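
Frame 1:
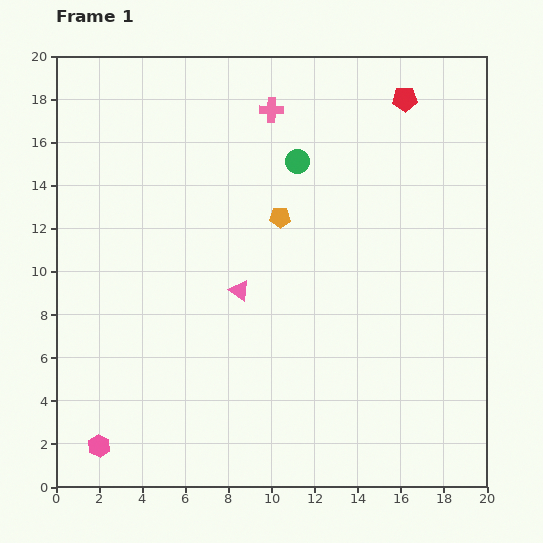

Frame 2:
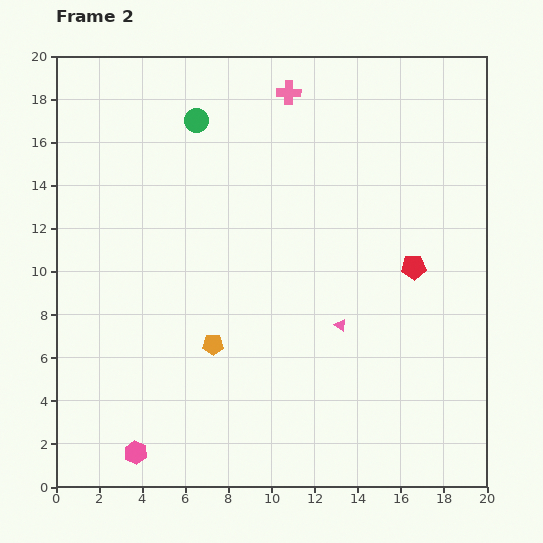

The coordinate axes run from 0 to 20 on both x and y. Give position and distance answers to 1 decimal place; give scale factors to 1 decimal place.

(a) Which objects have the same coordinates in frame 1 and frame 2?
none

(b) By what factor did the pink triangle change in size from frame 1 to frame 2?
0.6×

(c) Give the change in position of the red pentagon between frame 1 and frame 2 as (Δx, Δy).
(0.4, -7.8)

The red pentagon was at (16.2, 18.0) in frame 1 and (16.6, 10.2) in frame 2.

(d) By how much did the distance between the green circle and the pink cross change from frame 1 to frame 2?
+1.8

Distance in frame 1: 2.7. Distance in frame 2: 4.5.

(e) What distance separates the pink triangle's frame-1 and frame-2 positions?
5.0

The pink triangle moved from (8.5, 9.1) to (13.2, 7.5), a distance of √(4.7² + 1.6²) ≈ 5.0.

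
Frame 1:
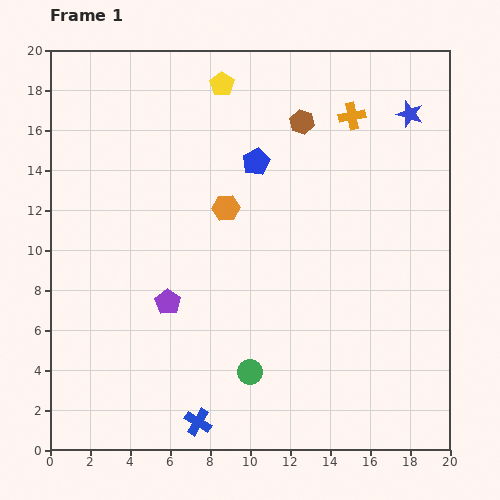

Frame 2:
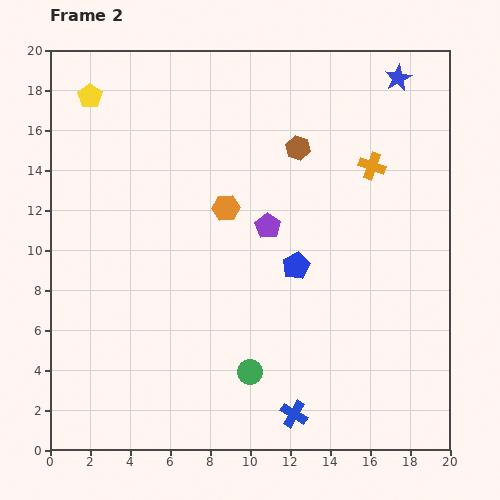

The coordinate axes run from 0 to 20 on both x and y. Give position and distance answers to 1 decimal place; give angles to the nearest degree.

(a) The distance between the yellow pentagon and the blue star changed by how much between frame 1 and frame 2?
+5.9

Distance in frame 1: 9.5. Distance in frame 2: 15.4.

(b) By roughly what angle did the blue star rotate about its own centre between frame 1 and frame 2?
26° clockwise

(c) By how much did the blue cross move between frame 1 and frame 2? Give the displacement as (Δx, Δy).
(4.8, 0.4)

The blue cross was at (7.4, 1.4) in frame 1 and (12.2, 1.8) in frame 2.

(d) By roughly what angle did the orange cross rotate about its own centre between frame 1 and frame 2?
31° clockwise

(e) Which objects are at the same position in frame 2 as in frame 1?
the orange hexagon, the green circle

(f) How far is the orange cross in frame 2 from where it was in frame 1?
2.7

The orange cross moved from (15.1, 16.7) to (16.1, 14.2), a distance of √(1.0² + 2.5²) ≈ 2.7.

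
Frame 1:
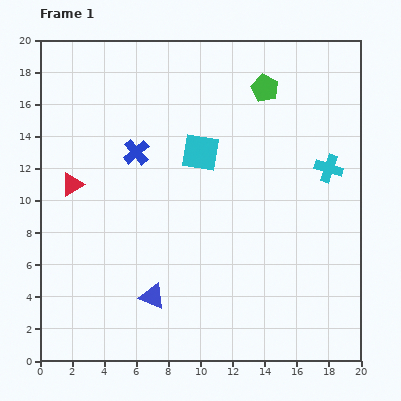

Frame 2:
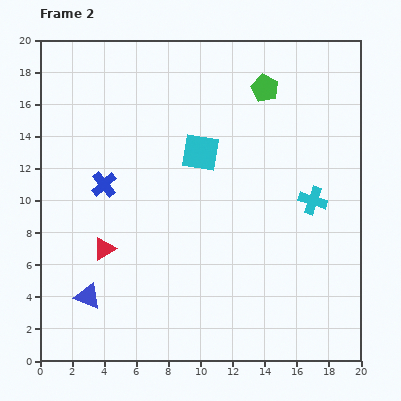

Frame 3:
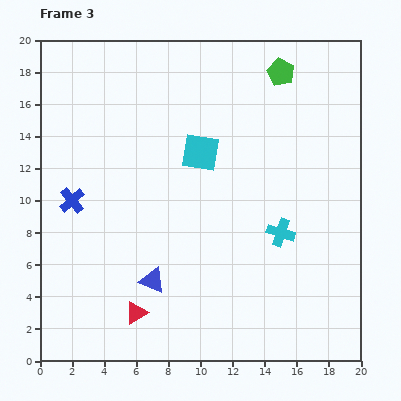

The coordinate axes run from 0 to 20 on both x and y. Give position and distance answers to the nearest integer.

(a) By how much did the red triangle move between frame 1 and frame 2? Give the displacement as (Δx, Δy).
(2, -4)

The red triangle was at (2, 11) in frame 1 and (4, 7) in frame 2.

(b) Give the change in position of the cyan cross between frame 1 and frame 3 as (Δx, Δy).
(-3, -4)

The cyan cross was at (18, 12) in frame 1 and (15, 8) in frame 3.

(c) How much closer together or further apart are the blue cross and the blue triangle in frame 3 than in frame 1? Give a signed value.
-2

Distance in frame 1: 9. Distance in frame 3: 7.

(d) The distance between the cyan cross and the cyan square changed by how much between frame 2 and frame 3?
-1

Distance in frame 2: 8. Distance in frame 3: 7.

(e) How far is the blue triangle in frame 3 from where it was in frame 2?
4

The blue triangle moved from (3, 4) to (7, 5), a distance of √(4² + 1²) ≈ 4.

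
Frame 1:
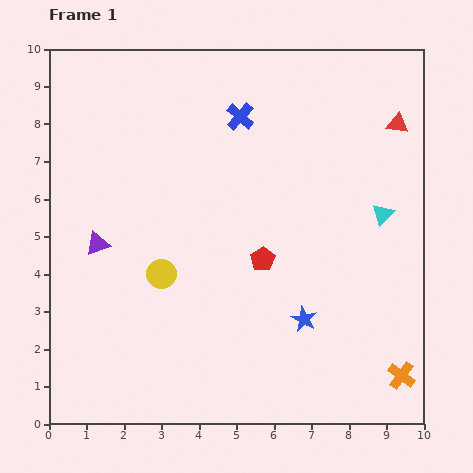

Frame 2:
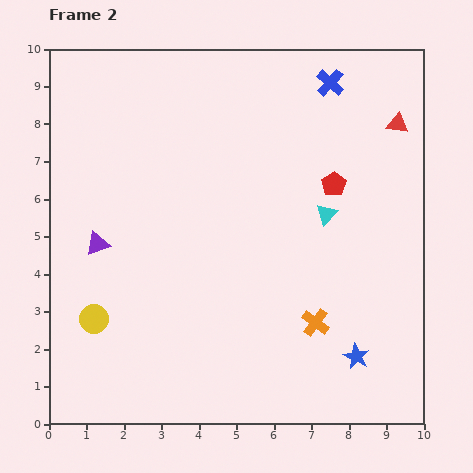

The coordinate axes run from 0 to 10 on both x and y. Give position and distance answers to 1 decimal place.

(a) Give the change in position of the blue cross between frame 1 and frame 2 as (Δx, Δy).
(2.4, 0.9)

The blue cross was at (5.1, 8.2) in frame 1 and (7.5, 9.1) in frame 2.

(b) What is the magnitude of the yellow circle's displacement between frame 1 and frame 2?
2.2

The yellow circle moved from (3.0, 4.0) to (1.2, 2.8), a distance of √(1.8² + 1.2²) ≈ 2.2.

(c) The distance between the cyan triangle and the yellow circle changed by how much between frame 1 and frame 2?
+0.7

Distance in frame 1: 6.1. Distance in frame 2: 6.8.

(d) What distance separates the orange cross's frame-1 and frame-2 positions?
2.7

The orange cross moved from (9.4, 1.3) to (7.1, 2.7), a distance of √(2.3² + 1.4²) ≈ 2.7.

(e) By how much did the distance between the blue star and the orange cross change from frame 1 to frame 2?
-1.6

Distance in frame 1: 3.0. Distance in frame 2: 1.4.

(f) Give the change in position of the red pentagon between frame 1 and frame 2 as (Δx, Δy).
(1.9, 2.0)

The red pentagon was at (5.7, 4.4) in frame 1 and (7.6, 6.4) in frame 2.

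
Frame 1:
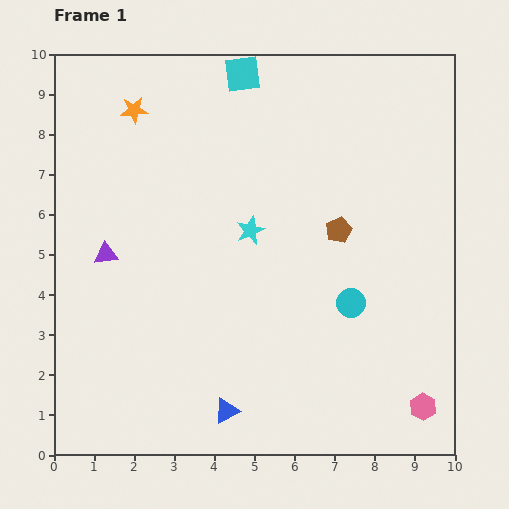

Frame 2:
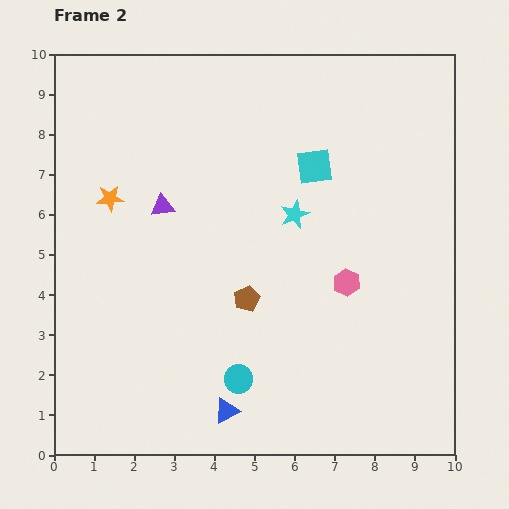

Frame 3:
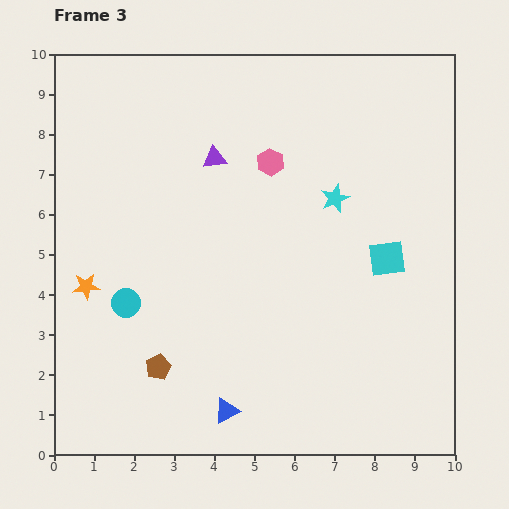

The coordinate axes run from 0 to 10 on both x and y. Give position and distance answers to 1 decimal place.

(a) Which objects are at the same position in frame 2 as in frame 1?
the blue triangle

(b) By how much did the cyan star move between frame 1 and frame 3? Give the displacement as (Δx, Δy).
(2.1, 0.8)

The cyan star was at (4.9, 5.6) in frame 1 and (7.0, 6.4) in frame 3.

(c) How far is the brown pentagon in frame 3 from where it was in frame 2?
2.8

The brown pentagon moved from (4.8, 3.9) to (2.6, 2.2), a distance of √(2.2² + 1.7²) ≈ 2.8.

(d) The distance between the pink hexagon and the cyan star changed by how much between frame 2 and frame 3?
-0.3

Distance in frame 2: 2.1. Distance in frame 3: 1.8.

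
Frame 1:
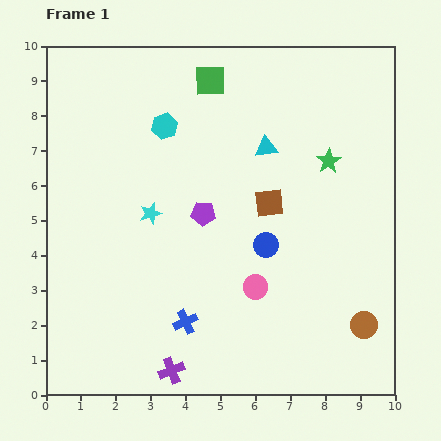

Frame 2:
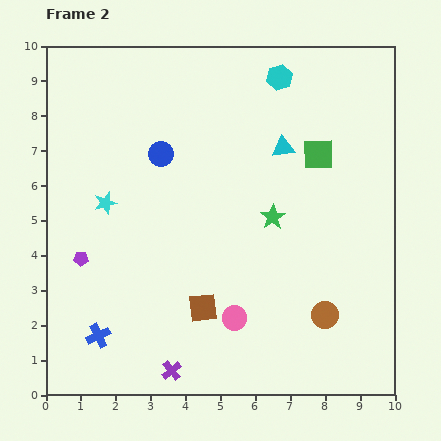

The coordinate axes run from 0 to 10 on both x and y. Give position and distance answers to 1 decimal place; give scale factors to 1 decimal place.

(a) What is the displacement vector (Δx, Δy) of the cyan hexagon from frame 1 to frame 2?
(3.3, 1.4)

The cyan hexagon was at (3.4, 7.7) in frame 1 and (6.7, 9.1) in frame 2.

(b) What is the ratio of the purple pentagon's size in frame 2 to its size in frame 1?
0.6×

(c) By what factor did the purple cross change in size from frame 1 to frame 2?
0.8×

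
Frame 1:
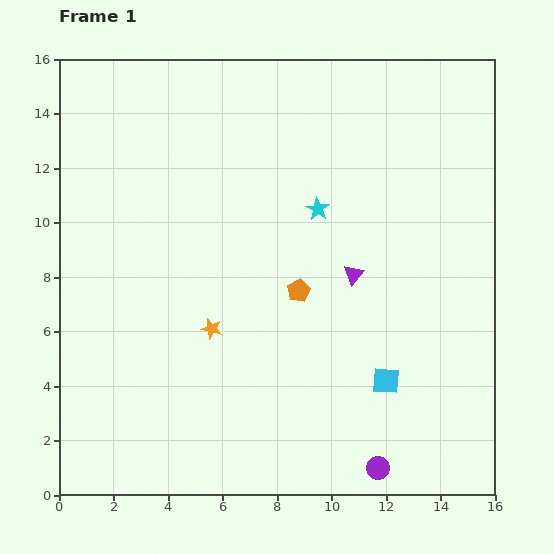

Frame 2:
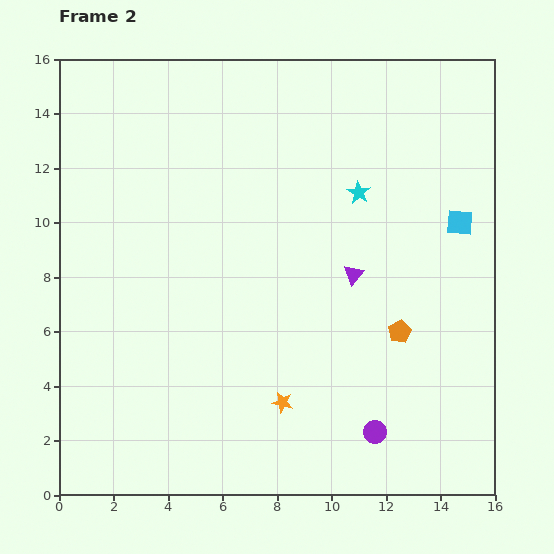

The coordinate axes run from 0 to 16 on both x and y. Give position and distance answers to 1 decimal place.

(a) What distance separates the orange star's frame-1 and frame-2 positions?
3.7

The orange star moved from (5.6, 6.1) to (8.2, 3.4), a distance of √(2.6² + 2.7²) ≈ 3.7.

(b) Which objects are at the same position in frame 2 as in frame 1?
the purple triangle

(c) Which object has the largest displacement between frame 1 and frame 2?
the cyan square

(moved 6.4; next 4.0)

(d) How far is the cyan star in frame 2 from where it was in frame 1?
1.6

The cyan star moved from (9.5, 10.5) to (11.0, 11.1), a distance of √(1.5² + 0.6²) ≈ 1.6.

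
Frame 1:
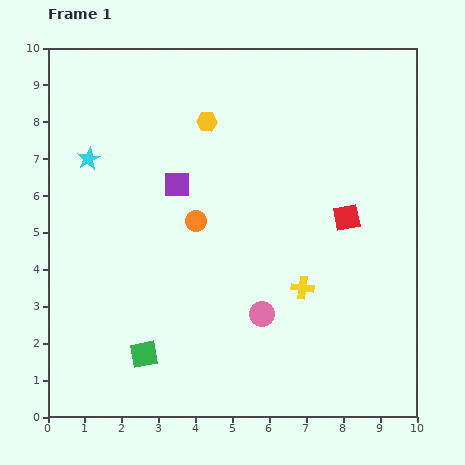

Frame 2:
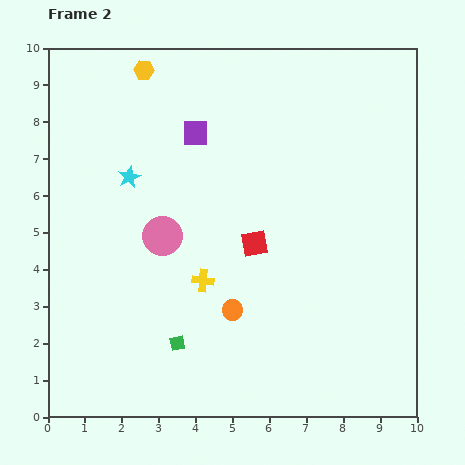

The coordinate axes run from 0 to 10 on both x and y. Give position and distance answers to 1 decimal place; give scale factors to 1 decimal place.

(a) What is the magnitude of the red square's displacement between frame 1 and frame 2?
2.6

The red square moved from (8.1, 5.4) to (5.6, 4.7), a distance of √(2.5² + 0.7²) ≈ 2.6.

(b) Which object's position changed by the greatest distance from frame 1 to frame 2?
the pink circle

(moved 3.4; next 2.7)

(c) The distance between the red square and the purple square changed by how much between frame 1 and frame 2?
-1.3

Distance in frame 1: 4.7. Distance in frame 2: 3.4.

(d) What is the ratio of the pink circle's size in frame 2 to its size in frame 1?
1.6×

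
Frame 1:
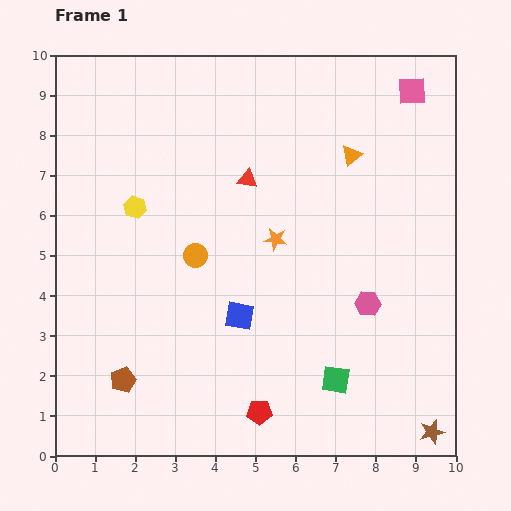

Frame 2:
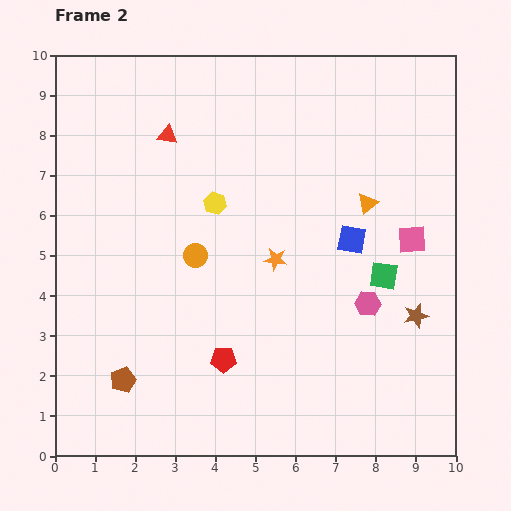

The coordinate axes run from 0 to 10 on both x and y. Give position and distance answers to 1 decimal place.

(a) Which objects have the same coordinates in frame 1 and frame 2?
the brown pentagon, the orange circle, the pink hexagon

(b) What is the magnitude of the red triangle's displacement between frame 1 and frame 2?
2.3

The red triangle moved from (4.8, 6.9) to (2.8, 8.0), a distance of √(2.0² + 1.1²) ≈ 2.3.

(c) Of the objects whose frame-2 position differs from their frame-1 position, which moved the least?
the orange star

(moved 0.5)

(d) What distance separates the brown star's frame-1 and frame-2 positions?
2.9

The brown star moved from (9.4, 0.6) to (9.0, 3.5), a distance of √(0.4² + 2.9²) ≈ 2.9.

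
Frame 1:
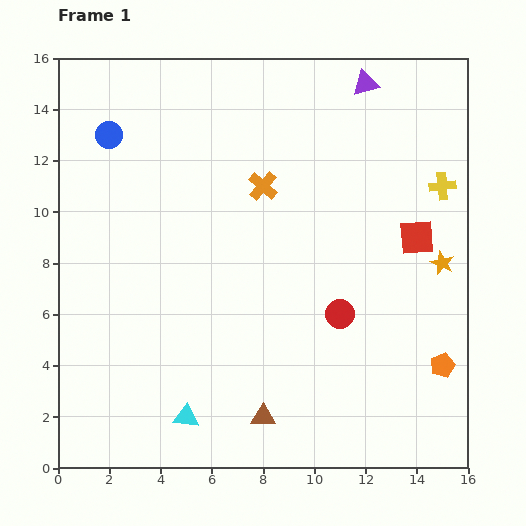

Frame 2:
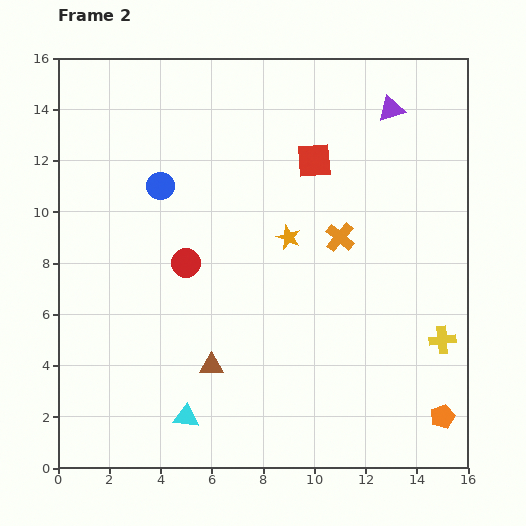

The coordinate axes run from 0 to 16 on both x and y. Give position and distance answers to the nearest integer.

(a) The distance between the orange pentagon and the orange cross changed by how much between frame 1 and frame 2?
-2

Distance in frame 1: 10. Distance in frame 2: 8.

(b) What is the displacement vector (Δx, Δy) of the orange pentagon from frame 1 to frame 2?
(0, -2)

The orange pentagon was at (15, 4) in frame 1 and (15, 2) in frame 2.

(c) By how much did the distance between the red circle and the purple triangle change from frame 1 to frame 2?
+1

Distance in frame 1: 9. Distance in frame 2: 10.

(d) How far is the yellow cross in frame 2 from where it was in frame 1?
6

The yellow cross moved from (15, 11) to (15, 5), a distance of √(0² + 6²) ≈ 6.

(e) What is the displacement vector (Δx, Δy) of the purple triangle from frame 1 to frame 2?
(1, -1)

The purple triangle was at (12, 15) in frame 1 and (13, 14) in frame 2.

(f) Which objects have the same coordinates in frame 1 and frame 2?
the cyan triangle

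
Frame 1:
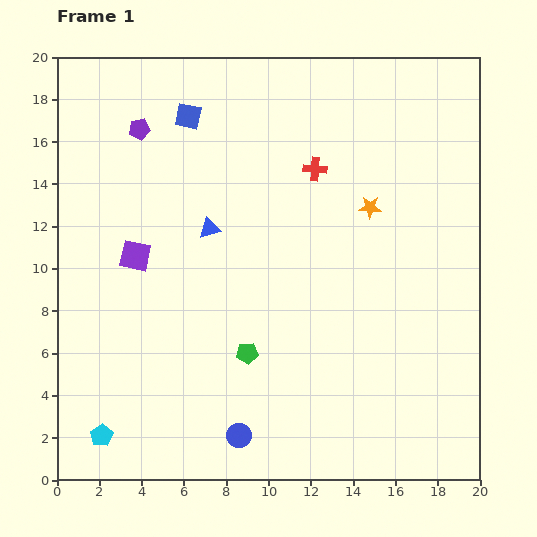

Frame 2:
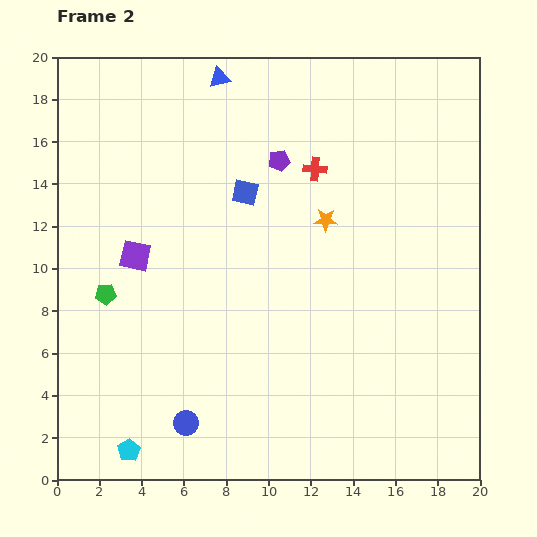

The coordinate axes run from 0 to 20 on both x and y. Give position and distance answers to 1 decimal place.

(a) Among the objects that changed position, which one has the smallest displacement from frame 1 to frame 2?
the cyan pentagon

(moved 1.5)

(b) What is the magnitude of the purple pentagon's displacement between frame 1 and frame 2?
6.8

The purple pentagon moved from (3.9, 16.6) to (10.5, 15.1), a distance of √(6.6² + 1.5²) ≈ 6.8.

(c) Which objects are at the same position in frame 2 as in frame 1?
the red cross, the purple square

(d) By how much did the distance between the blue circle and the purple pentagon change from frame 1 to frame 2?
-2.0

Distance in frame 1: 15.2. Distance in frame 2: 13.2.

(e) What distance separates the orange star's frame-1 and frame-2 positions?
2.2

The orange star moved from (14.8, 12.9) to (12.7, 12.3), a distance of √(2.1² + 0.6²) ≈ 2.2.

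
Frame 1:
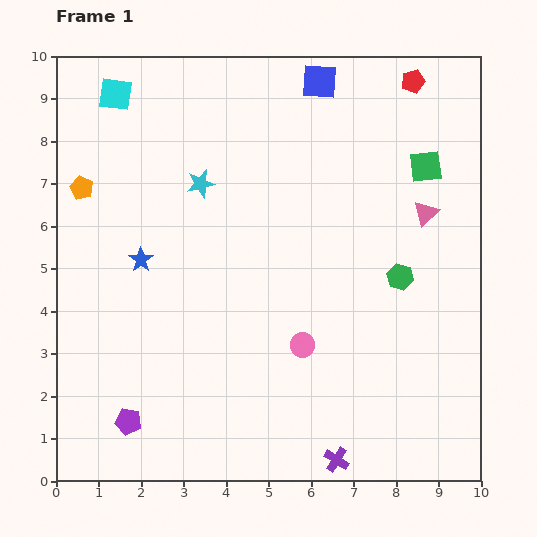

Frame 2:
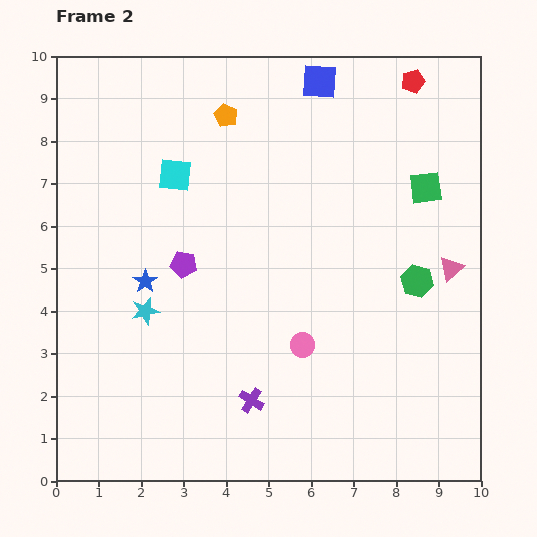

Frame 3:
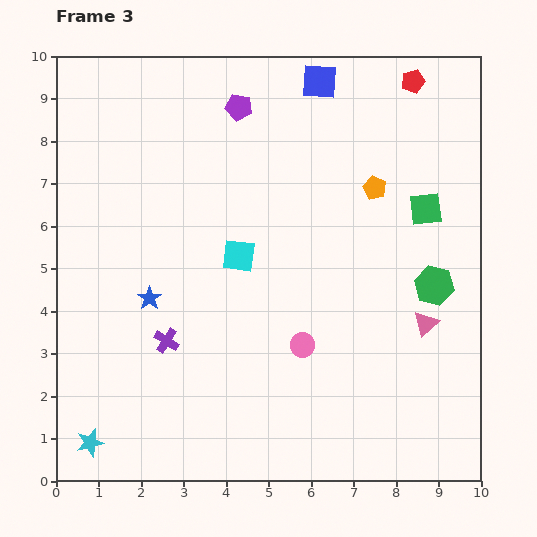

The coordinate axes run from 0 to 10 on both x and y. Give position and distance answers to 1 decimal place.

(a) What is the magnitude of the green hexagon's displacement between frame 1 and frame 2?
0.4

The green hexagon moved from (8.1, 4.8) to (8.5, 4.7), a distance of √(0.4² + 0.1²) ≈ 0.4.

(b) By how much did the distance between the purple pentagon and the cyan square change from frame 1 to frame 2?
-5.6

Distance in frame 1: 7.7. Distance in frame 2: 2.1.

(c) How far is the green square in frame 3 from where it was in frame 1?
1.0

The green square moved from (8.7, 7.4) to (8.7, 6.4), a distance of √(0.0² + 1.0²) ≈ 1.0.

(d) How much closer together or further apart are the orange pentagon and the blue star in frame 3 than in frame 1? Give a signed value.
+3.7

Distance in frame 1: 2.2. Distance in frame 3: 5.9.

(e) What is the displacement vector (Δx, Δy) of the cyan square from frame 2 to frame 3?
(1.5, -1.9)

The cyan square was at (2.8, 7.2) in frame 2 and (4.3, 5.3) in frame 3.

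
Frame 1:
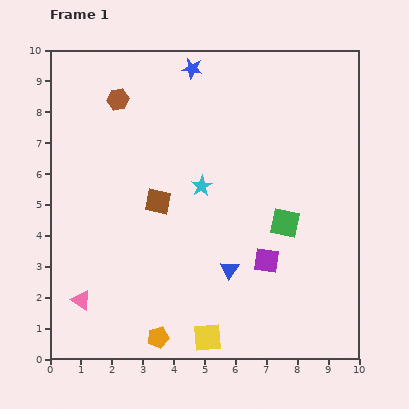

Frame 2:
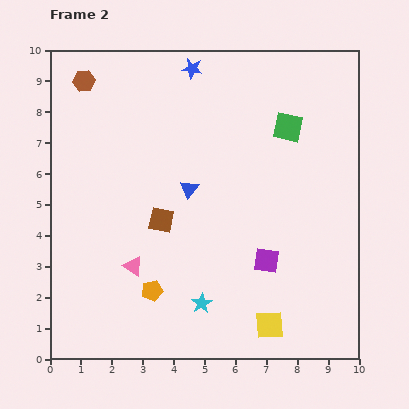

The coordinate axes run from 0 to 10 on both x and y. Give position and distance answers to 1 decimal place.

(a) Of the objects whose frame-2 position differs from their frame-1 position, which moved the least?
the brown square

(moved 0.6)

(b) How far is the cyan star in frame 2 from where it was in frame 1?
3.8

The cyan star moved from (4.9, 5.6) to (4.9, 1.8), a distance of √(0.0² + 3.8²) ≈ 3.8.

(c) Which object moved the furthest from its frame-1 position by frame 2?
the cyan star

(moved 3.8; next 3.1)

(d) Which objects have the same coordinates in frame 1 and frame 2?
the blue star, the purple square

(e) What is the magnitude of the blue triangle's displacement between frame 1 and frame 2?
2.9

The blue triangle moved from (5.8, 2.9) to (4.5, 5.5), a distance of √(1.3² + 2.6²) ≈ 2.9.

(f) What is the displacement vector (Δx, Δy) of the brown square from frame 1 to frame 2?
(0.1, -0.6)

The brown square was at (3.5, 5.1) in frame 1 and (3.6, 4.5) in frame 2.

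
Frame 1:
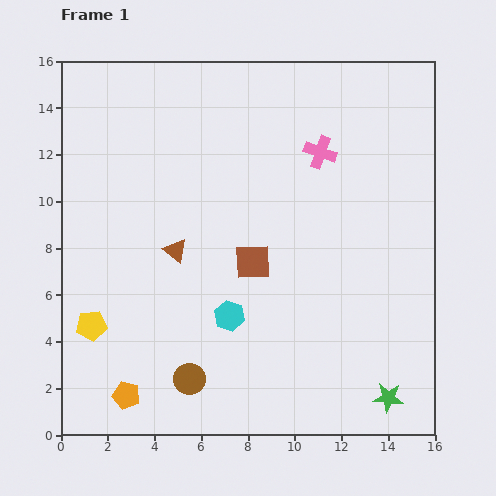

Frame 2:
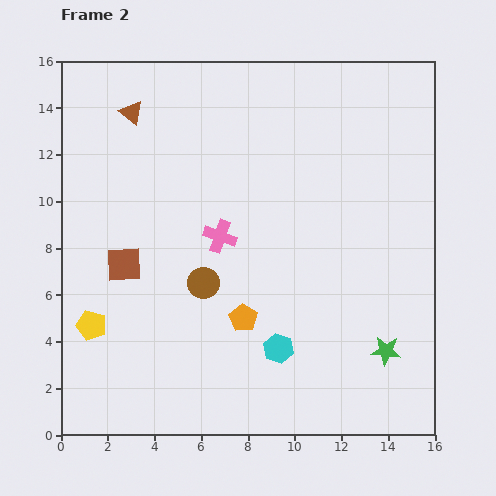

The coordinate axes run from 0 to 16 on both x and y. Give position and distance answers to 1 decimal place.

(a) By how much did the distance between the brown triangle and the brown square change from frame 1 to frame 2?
+3.2

Distance in frame 1: 3.3. Distance in frame 2: 6.5.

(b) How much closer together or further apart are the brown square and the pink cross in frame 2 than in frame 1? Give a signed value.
-1.2

Distance in frame 1: 5.5. Distance in frame 2: 4.3.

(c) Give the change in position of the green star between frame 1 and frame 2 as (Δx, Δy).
(-0.1, 2.0)

The green star was at (14.0, 1.6) in frame 1 and (13.9, 3.6) in frame 2.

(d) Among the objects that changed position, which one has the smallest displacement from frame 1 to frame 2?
the green star

(moved 2.0)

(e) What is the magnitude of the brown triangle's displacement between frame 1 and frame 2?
6.2

The brown triangle moved from (4.9, 7.9) to (3.0, 13.8), a distance of √(1.9² + 5.9²) ≈ 6.2.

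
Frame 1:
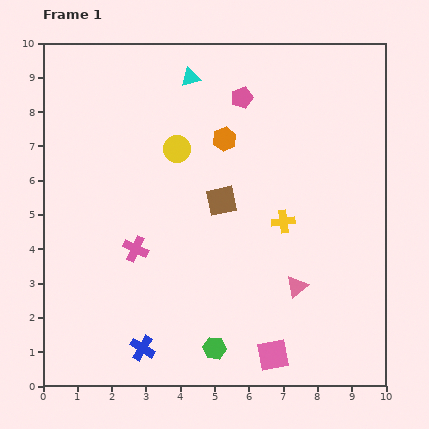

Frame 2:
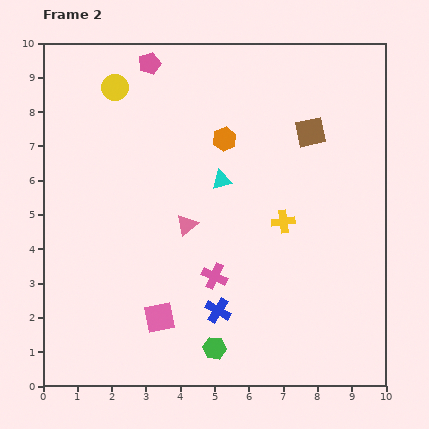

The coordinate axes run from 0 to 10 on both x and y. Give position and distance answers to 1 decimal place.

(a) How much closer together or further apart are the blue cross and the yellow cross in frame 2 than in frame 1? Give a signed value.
-2.3

Distance in frame 1: 5.5. Distance in frame 2: 3.2.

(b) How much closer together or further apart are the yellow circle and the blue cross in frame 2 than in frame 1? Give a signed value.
+1.3

Distance in frame 1: 5.9. Distance in frame 2: 7.2.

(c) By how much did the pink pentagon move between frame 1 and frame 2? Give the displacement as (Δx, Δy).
(-2.7, 1.0)

The pink pentagon was at (5.8, 8.4) in frame 1 and (3.1, 9.4) in frame 2.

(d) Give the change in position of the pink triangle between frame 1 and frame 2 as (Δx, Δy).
(-3.2, 1.8)

The pink triangle was at (7.4, 2.9) in frame 1 and (4.2, 4.7) in frame 2.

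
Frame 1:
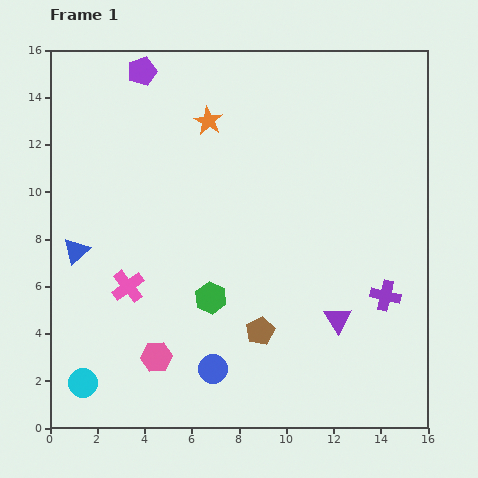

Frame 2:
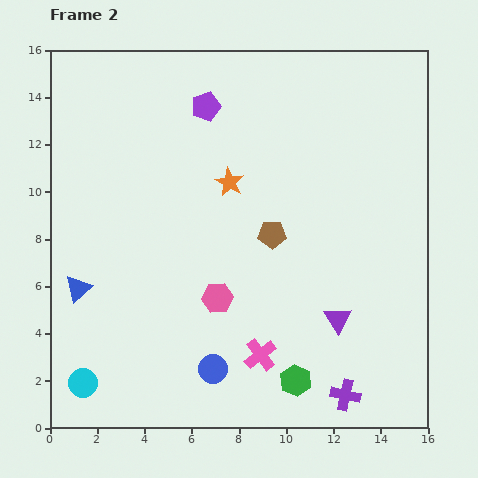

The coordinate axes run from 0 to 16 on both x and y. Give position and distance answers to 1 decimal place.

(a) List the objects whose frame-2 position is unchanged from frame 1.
the blue circle, the purple triangle, the cyan circle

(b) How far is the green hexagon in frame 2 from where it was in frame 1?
5.0

The green hexagon moved from (6.8, 5.5) to (10.4, 2.0), a distance of √(3.6² + 3.5²) ≈ 5.0.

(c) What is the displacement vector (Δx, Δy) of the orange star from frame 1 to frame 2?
(0.9, -2.6)

The orange star was at (6.7, 13.0) in frame 1 and (7.6, 10.4) in frame 2.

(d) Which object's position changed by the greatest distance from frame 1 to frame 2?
the pink cross

(moved 6.3; next 5.0)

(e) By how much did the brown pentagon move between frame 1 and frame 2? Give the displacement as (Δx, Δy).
(0.5, 4.1)

The brown pentagon was at (8.9, 4.1) in frame 1 and (9.4, 8.2) in frame 2.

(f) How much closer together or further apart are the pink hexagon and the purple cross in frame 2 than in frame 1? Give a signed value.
-3.2

Distance in frame 1: 10.0. Distance in frame 2: 6.8.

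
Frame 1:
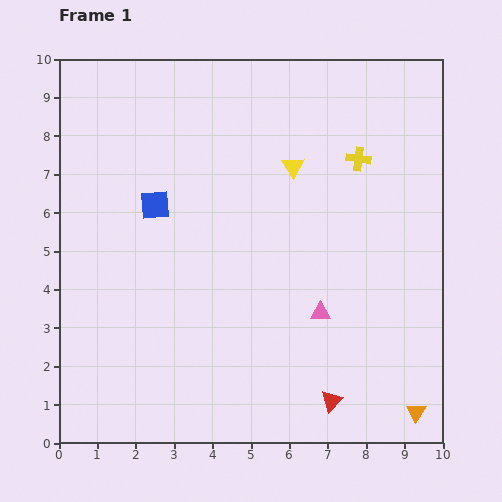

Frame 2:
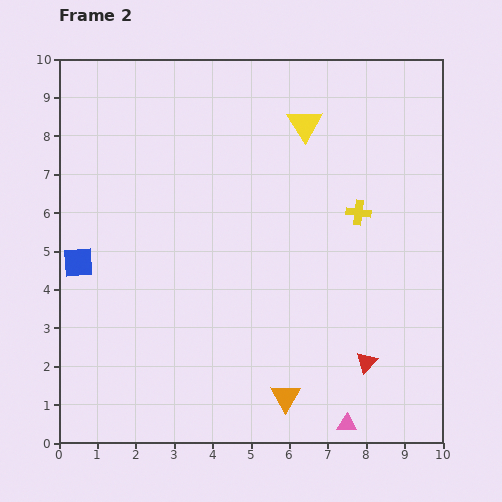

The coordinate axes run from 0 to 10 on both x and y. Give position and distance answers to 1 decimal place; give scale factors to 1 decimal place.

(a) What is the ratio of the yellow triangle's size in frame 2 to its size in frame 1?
1.6×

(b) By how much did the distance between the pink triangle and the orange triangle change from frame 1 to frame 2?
-1.9

Distance in frame 1: 3.6. Distance in frame 2: 1.7.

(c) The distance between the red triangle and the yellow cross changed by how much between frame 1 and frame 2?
-2.4

Distance in frame 1: 6.3. Distance in frame 2: 3.9.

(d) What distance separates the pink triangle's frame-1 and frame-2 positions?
3.0

The pink triangle moved from (6.8, 3.4) to (7.5, 0.5), a distance of √(0.7² + 2.9²) ≈ 3.0.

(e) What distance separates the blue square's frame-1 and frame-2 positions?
2.5

The blue square moved from (2.5, 6.2) to (0.5, 4.7), a distance of √(2.0² + 1.5²) ≈ 2.5.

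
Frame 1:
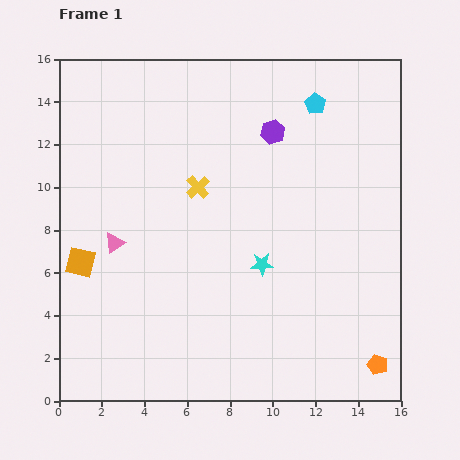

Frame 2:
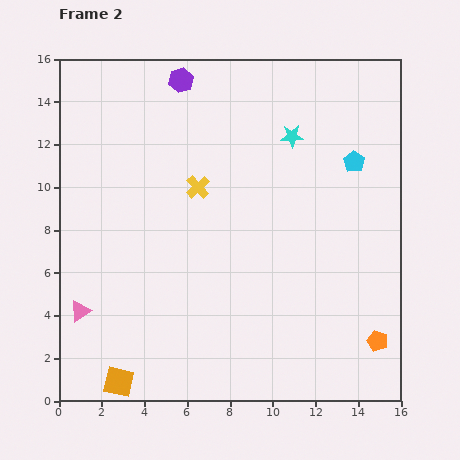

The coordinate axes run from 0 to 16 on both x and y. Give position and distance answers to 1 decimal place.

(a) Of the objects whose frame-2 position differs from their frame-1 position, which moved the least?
the orange pentagon

(moved 1.1)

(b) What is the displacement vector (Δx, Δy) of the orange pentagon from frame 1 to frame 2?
(0.0, 1.1)

The orange pentagon was at (14.9, 1.7) in frame 1 and (14.9, 2.8) in frame 2.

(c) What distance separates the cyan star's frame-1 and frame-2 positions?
6.2

The cyan star moved from (9.5, 6.4) to (10.9, 12.4), a distance of √(1.4² + 6.0²) ≈ 6.2.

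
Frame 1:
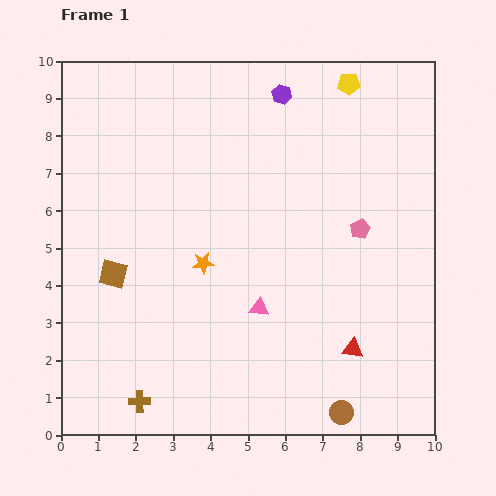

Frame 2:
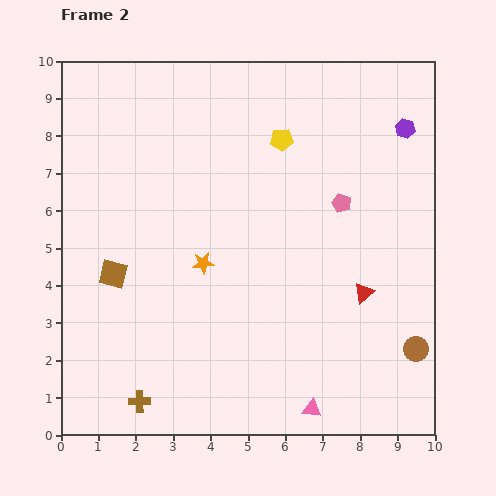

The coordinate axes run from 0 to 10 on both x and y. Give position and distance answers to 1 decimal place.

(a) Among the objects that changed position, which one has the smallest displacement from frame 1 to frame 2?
the pink pentagon

(moved 0.9)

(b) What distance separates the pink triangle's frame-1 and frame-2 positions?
3.0

The pink triangle moved from (5.3, 3.4) to (6.7, 0.7), a distance of √(1.4² + 2.7²) ≈ 3.0.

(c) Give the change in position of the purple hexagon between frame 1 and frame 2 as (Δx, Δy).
(3.3, -0.9)

The purple hexagon was at (5.9, 9.1) in frame 1 and (9.2, 8.2) in frame 2.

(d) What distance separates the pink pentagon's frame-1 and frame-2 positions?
0.9

The pink pentagon moved from (8.0, 5.5) to (7.5, 6.2), a distance of √(0.5² + 0.7²) ≈ 0.9.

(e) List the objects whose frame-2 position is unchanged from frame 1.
the brown cross, the orange star, the brown square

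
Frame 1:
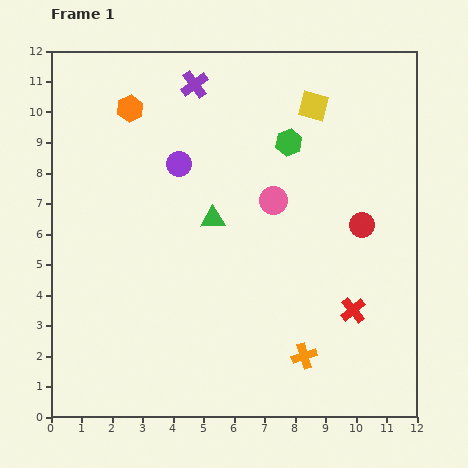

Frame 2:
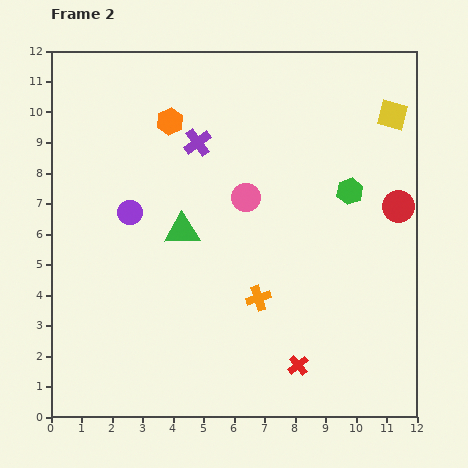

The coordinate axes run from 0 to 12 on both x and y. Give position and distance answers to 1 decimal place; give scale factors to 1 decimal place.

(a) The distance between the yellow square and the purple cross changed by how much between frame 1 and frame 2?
+2.5

Distance in frame 1: 4.0. Distance in frame 2: 6.5.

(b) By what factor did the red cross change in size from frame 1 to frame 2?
0.8×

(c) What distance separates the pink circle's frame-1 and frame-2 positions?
0.9

The pink circle moved from (7.3, 7.1) to (6.4, 7.2), a distance of √(0.9² + 0.1²) ≈ 0.9.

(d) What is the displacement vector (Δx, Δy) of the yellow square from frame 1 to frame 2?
(2.6, -0.3)

The yellow square was at (8.6, 10.2) in frame 1 and (11.2, 9.9) in frame 2.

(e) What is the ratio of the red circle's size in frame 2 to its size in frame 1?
1.3×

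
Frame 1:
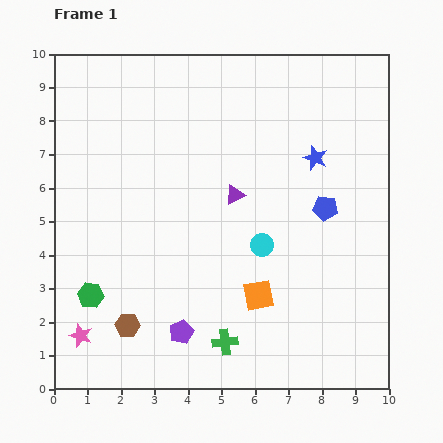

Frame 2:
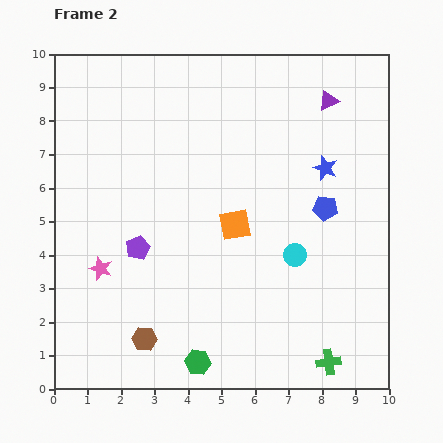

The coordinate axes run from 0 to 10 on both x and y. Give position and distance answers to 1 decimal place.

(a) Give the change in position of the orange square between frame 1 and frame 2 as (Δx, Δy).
(-0.7, 2.1)

The orange square was at (6.1, 2.8) in frame 1 and (5.4, 4.9) in frame 2.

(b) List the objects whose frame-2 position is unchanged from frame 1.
the blue pentagon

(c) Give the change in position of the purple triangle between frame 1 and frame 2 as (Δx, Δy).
(2.8, 2.8)

The purple triangle was at (5.4, 5.8) in frame 1 and (8.2, 8.6) in frame 2.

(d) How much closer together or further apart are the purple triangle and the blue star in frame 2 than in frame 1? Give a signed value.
-0.6

Distance in frame 1: 2.6. Distance in frame 2: 2.0.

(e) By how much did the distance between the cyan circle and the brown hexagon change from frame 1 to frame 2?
+0.4

Distance in frame 1: 4.7. Distance in frame 2: 5.1.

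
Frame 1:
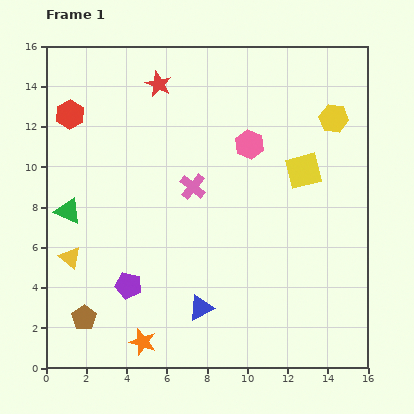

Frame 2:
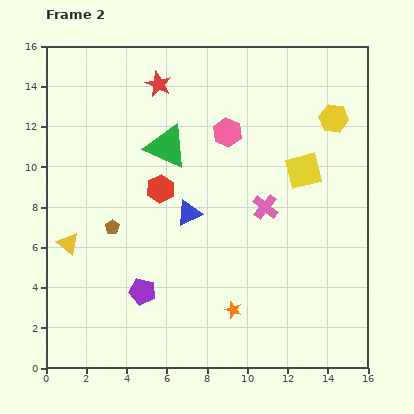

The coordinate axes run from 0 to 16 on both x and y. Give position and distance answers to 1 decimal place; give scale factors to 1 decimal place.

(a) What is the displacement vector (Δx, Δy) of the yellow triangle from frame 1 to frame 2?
(-0.1, 0.7)

The yellow triangle was at (1.2, 5.5) in frame 1 and (1.1, 6.2) in frame 2.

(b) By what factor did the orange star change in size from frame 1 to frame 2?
0.6×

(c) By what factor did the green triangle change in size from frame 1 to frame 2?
1.7×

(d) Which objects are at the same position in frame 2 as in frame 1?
the yellow hexagon, the yellow square, the red star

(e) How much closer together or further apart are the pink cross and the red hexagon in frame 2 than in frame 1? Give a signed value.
-1.8

Distance in frame 1: 7.1. Distance in frame 2: 5.3.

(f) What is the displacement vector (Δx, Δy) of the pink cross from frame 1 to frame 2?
(3.6, -1.0)

The pink cross was at (7.3, 9.0) in frame 1 and (10.9, 8.0) in frame 2.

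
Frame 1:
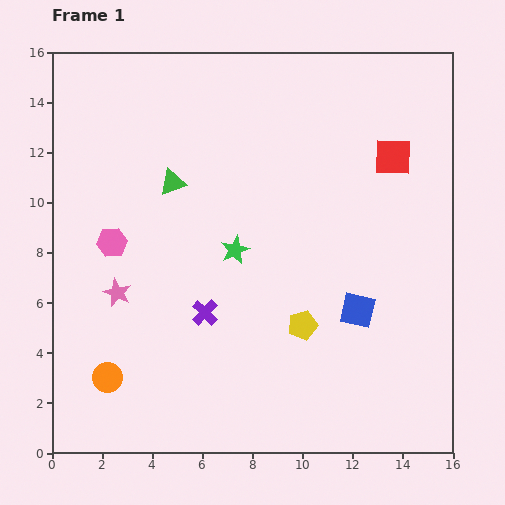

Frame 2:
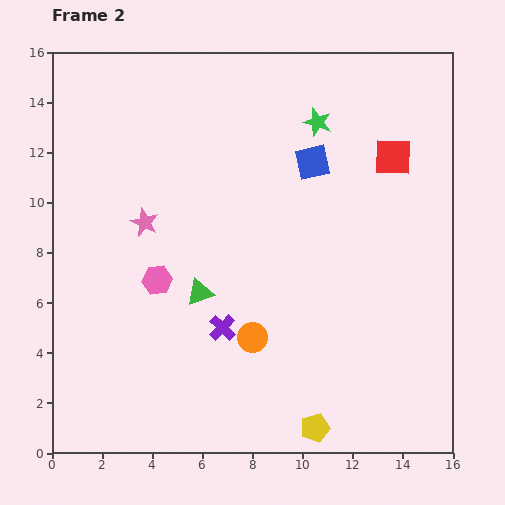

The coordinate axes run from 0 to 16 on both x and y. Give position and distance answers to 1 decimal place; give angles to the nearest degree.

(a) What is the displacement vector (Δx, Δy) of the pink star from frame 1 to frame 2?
(1.1, 2.8)

The pink star was at (2.6, 6.4) in frame 1 and (3.7, 9.2) in frame 2.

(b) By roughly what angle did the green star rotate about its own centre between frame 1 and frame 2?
30° counter-clockwise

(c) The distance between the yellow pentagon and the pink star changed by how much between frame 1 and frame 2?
+3.2

Distance in frame 1: 7.5. Distance in frame 2: 10.7.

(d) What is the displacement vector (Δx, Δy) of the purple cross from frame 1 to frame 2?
(0.7, -0.6)

The purple cross was at (6.1, 5.6) in frame 1 and (6.8, 5.0) in frame 2.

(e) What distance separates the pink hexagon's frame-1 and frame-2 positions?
2.3

The pink hexagon moved from (2.4, 8.4) to (4.2, 6.9), a distance of √(1.8² + 1.5²) ≈ 2.3.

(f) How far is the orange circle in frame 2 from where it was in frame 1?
6.0

The orange circle moved from (2.2, 3.0) to (8.0, 4.6), a distance of √(5.8² + 1.6²) ≈ 6.0.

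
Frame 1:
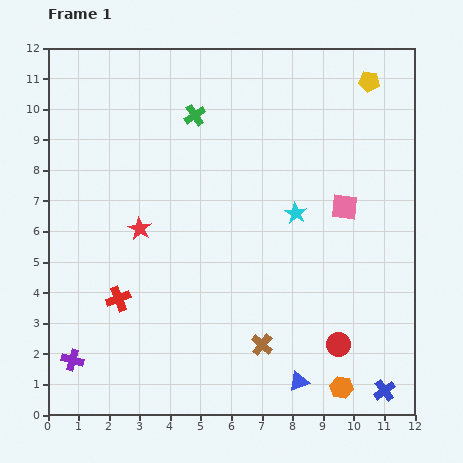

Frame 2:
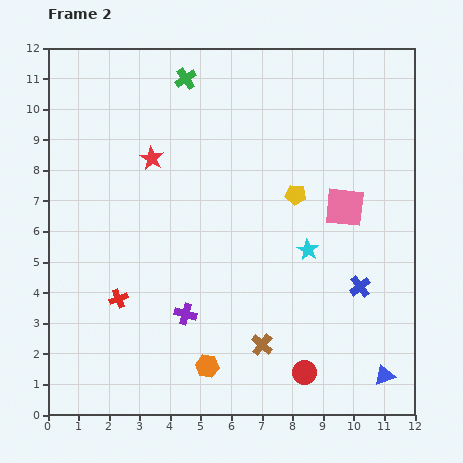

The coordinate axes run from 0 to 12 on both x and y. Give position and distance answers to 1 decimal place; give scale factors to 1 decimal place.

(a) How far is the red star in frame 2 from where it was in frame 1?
2.3

The red star moved from (3.0, 6.1) to (3.4, 8.4), a distance of √(0.4² + 2.3²) ≈ 2.3.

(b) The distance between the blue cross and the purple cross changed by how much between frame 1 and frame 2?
-4.4

Distance in frame 1: 10.2. Distance in frame 2: 5.8.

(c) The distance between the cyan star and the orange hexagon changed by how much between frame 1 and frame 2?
-0.9

Distance in frame 1: 5.9. Distance in frame 2: 5.0.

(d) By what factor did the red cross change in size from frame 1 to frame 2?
0.7×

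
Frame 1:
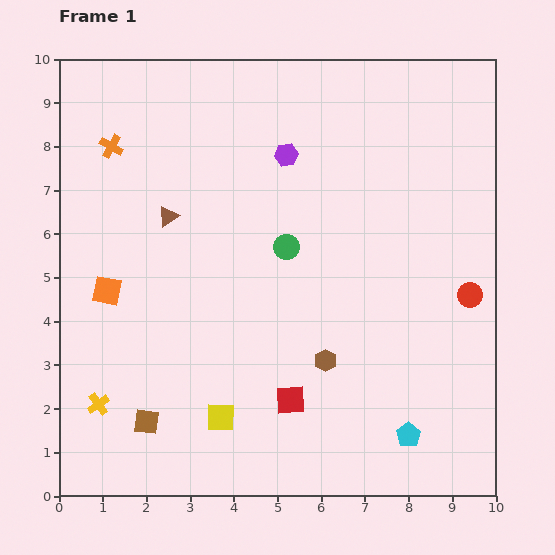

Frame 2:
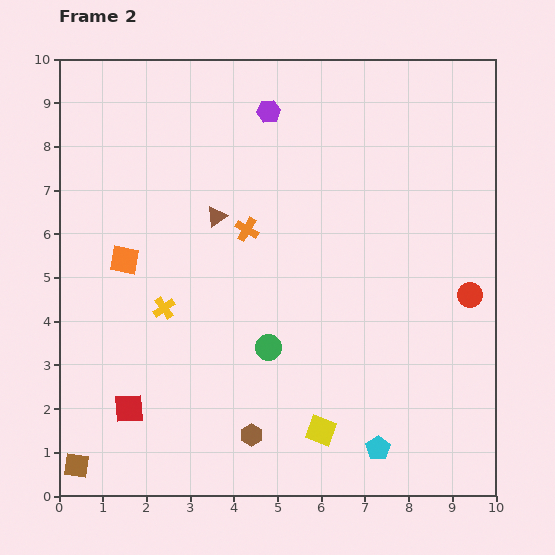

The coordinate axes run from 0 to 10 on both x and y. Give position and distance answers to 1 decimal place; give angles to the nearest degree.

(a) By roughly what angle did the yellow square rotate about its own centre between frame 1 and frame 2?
20° clockwise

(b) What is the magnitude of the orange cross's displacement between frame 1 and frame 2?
3.6

The orange cross moved from (1.2, 8.0) to (4.3, 6.1), a distance of √(3.1² + 1.9²) ≈ 3.6.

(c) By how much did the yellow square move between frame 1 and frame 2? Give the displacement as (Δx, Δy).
(2.3, -0.3)

The yellow square was at (3.7, 1.8) in frame 1 and (6.0, 1.5) in frame 2.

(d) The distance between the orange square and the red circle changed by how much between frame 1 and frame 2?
-0.4

Distance in frame 1: 8.3. Distance in frame 2: 7.9.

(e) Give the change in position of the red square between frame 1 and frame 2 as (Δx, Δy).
(-3.7, -0.2)

The red square was at (5.3, 2.2) in frame 1 and (1.6, 2.0) in frame 2.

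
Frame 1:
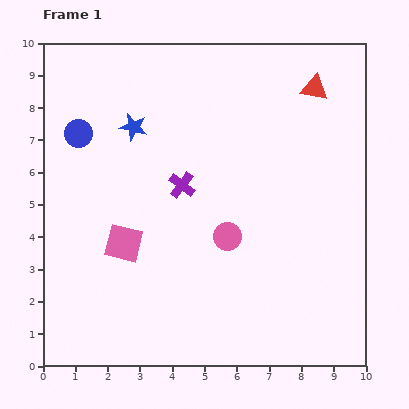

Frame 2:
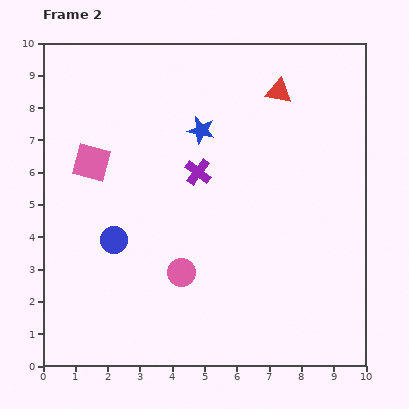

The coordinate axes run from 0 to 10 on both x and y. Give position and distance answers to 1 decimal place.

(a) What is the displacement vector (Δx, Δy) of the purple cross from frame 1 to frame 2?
(0.5, 0.4)

The purple cross was at (4.3, 5.6) in frame 1 and (4.8, 6.0) in frame 2.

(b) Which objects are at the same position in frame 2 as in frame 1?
none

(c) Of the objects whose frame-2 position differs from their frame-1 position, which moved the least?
the purple cross

(moved 0.6)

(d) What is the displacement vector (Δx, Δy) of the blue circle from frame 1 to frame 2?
(1.1, -3.3)

The blue circle was at (1.1, 7.2) in frame 1 and (2.2, 3.9) in frame 2.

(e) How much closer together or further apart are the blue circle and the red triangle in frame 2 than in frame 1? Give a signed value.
-0.5

Distance in frame 1: 7.4. Distance in frame 2: 6.9.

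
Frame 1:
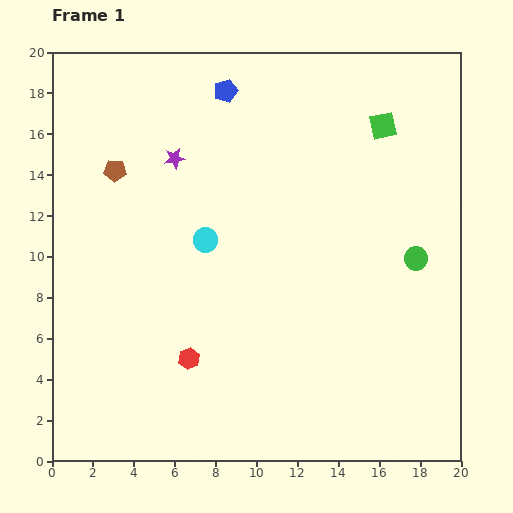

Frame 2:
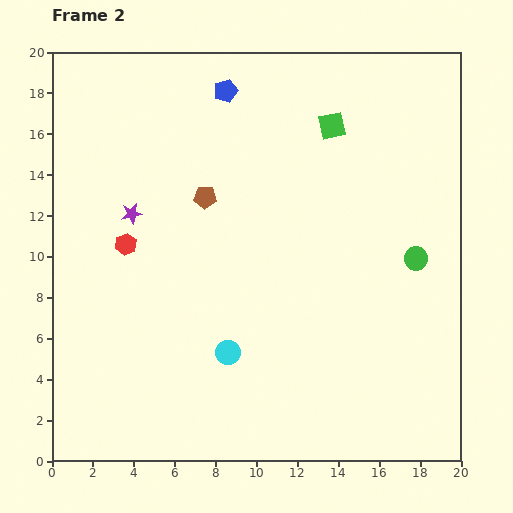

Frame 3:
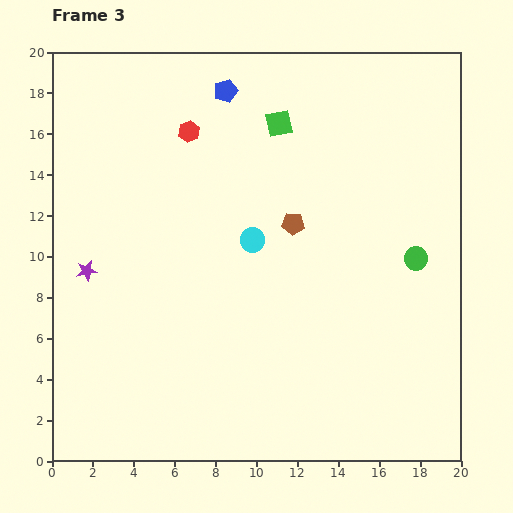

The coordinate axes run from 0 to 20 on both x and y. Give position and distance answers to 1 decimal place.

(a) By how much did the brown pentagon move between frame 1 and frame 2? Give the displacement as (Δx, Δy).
(4.4, -1.3)

The brown pentagon was at (3.1, 14.2) in frame 1 and (7.5, 12.9) in frame 2.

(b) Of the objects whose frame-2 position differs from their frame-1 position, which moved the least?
the green square

(moved 2.5)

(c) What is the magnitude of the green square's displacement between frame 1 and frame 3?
5.1

The green square moved from (16.2, 16.4) to (11.1, 16.5), a distance of √(5.1² + 0.1²) ≈ 5.1.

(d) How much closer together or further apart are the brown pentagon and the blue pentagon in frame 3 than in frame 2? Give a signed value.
+2.0

Distance in frame 2: 5.3. Distance in frame 3: 7.3.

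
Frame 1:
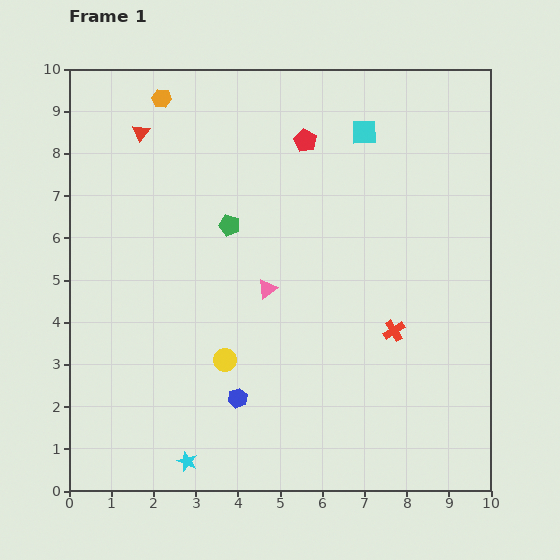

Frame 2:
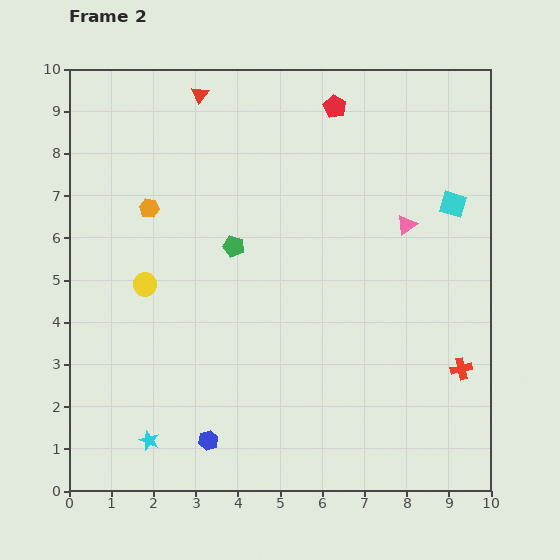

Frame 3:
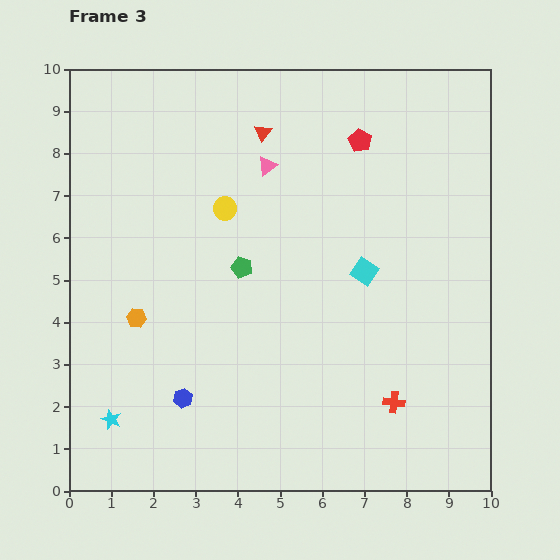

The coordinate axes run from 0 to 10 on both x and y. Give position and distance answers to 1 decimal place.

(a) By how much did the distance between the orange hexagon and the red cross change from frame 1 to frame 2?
+0.5

Distance in frame 1: 7.8. Distance in frame 2: 8.3.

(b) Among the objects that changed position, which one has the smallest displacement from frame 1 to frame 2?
the green pentagon

(moved 0.5)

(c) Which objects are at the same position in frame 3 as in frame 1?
none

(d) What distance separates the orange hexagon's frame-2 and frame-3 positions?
2.6

The orange hexagon moved from (1.9, 6.7) to (1.6, 4.1), a distance of √(0.3² + 2.6²) ≈ 2.6.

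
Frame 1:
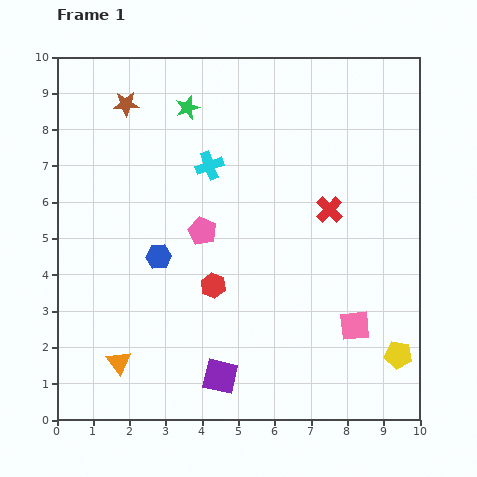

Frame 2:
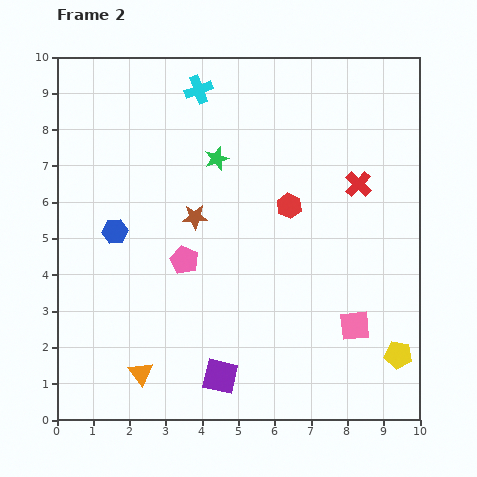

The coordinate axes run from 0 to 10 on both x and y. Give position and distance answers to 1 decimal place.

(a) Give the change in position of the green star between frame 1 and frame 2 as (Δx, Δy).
(0.8, -1.4)

The green star was at (3.6, 8.6) in frame 1 and (4.4, 7.2) in frame 2.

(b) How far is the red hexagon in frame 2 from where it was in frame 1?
3.0

The red hexagon moved from (4.3, 3.7) to (6.4, 5.9), a distance of √(2.1² + 2.2²) ≈ 3.0.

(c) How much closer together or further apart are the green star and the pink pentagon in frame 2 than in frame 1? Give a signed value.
-0.5

Distance in frame 1: 3.4. Distance in frame 2: 2.9.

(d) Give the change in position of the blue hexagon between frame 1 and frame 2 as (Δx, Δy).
(-1.2, 0.7)

The blue hexagon was at (2.8, 4.5) in frame 1 and (1.6, 5.2) in frame 2.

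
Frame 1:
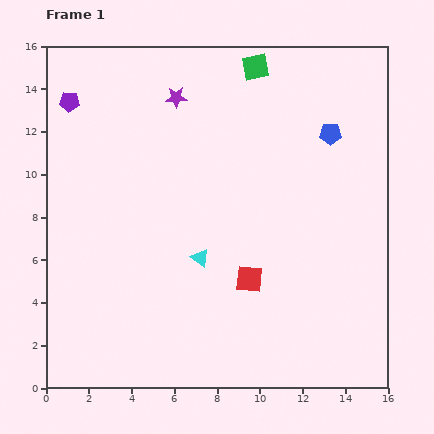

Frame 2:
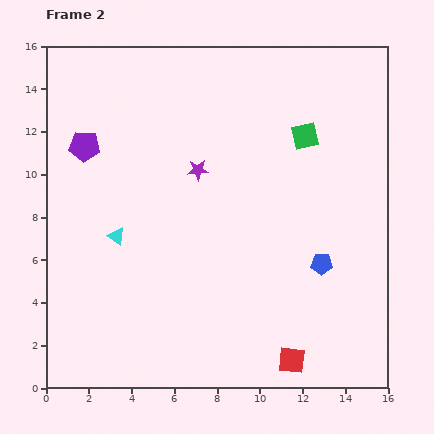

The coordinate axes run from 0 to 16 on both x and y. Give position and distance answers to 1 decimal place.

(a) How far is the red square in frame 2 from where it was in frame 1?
4.3

The red square moved from (9.5, 5.1) to (11.5, 1.3), a distance of √(2.0² + 3.8²) ≈ 4.3.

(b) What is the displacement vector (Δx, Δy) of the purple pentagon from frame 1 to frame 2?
(0.7, -2.1)

The purple pentagon was at (1.1, 13.4) in frame 1 and (1.8, 11.3) in frame 2.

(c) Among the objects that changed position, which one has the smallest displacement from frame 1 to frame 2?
the purple pentagon

(moved 2.2)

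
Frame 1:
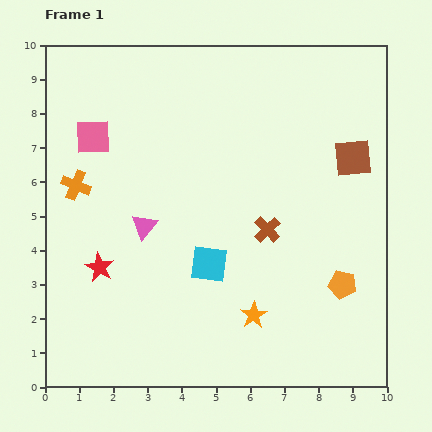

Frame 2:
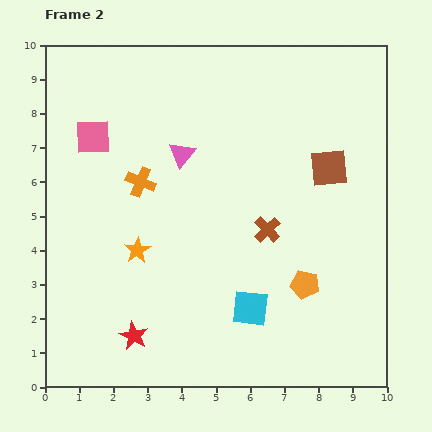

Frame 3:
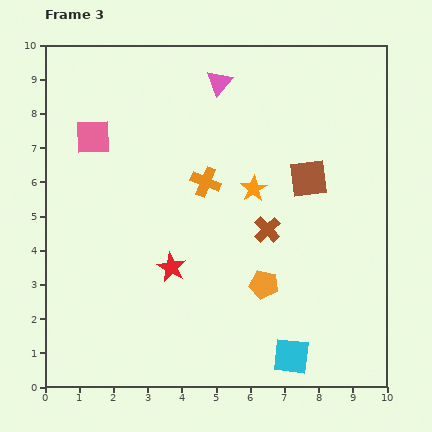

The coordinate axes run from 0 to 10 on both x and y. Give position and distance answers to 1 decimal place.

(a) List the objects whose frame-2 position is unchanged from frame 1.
the brown cross, the pink square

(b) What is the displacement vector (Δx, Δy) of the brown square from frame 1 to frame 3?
(-1.3, -0.6)

The brown square was at (9.0, 6.7) in frame 1 and (7.7, 6.1) in frame 3.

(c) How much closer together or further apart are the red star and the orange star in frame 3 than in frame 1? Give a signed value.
-1.4

Distance in frame 1: 4.7. Distance in frame 3: 3.3.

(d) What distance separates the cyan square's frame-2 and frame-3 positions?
1.8

The cyan square moved from (6.0, 2.3) to (7.2, 0.9), a distance of √(1.2² + 1.4²) ≈ 1.8.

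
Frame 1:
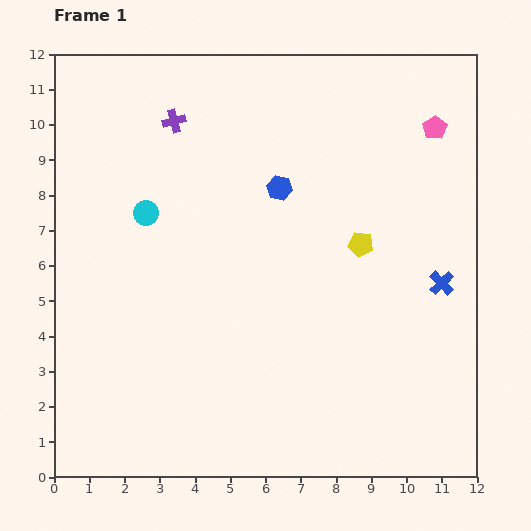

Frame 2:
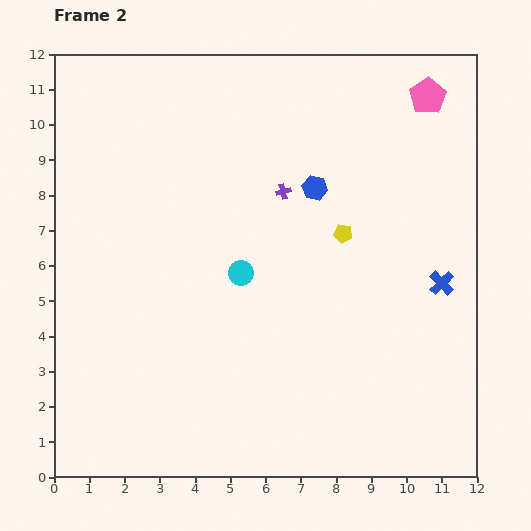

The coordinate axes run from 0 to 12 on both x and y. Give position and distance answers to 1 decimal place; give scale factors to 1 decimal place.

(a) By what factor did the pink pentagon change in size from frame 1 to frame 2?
1.5×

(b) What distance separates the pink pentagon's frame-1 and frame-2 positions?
0.9

The pink pentagon moved from (10.8, 9.9) to (10.6, 10.8), a distance of √(0.2² + 0.9²) ≈ 0.9.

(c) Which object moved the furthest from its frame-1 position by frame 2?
the purple cross

(moved 3.7; next 3.2)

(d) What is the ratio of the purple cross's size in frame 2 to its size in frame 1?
0.7×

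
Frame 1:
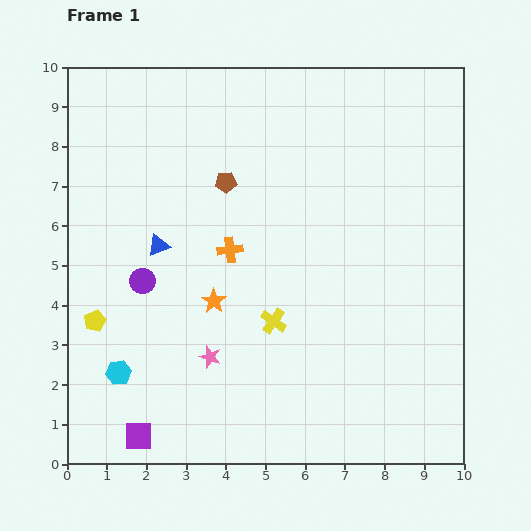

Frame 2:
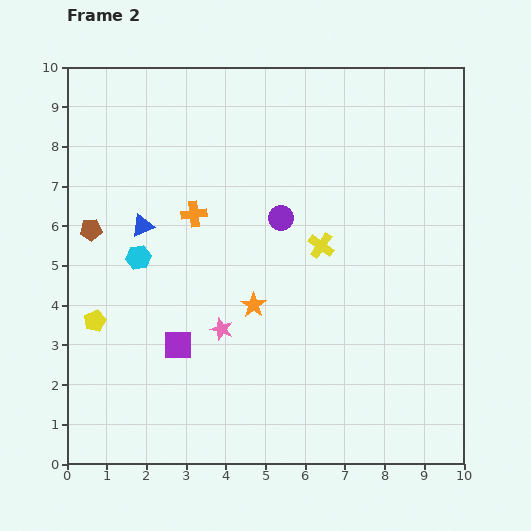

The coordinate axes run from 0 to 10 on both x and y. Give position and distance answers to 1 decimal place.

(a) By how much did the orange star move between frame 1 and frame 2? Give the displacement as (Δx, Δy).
(1.0, -0.1)

The orange star was at (3.7, 4.1) in frame 1 and (4.7, 4.0) in frame 2.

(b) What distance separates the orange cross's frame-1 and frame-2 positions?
1.3

The orange cross moved from (4.1, 5.4) to (3.2, 6.3), a distance of √(0.9² + 0.9²) ≈ 1.3.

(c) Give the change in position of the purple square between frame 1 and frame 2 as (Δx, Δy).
(1.0, 2.3)

The purple square was at (1.8, 0.7) in frame 1 and (2.8, 3.0) in frame 2.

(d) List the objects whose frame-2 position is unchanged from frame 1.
the yellow pentagon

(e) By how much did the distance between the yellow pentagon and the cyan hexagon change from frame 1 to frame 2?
+0.5

Distance in frame 1: 1.4. Distance in frame 2: 1.9.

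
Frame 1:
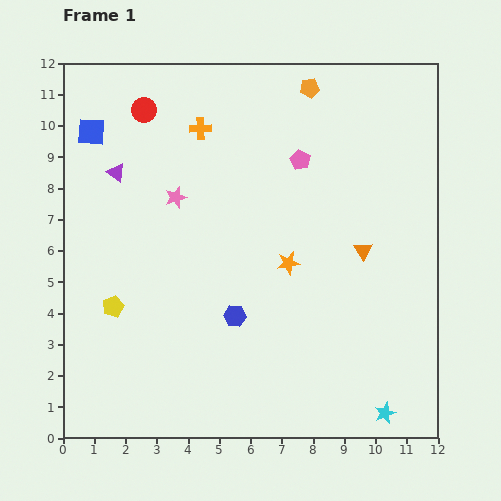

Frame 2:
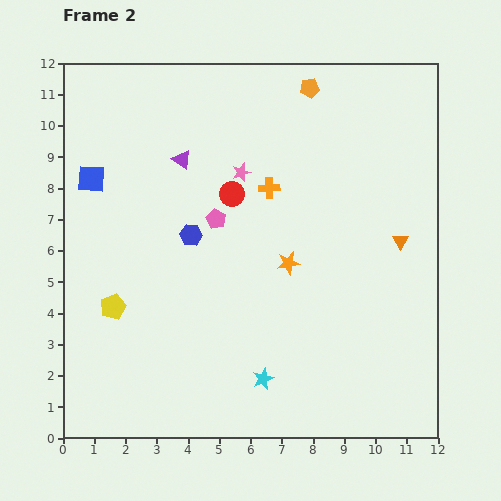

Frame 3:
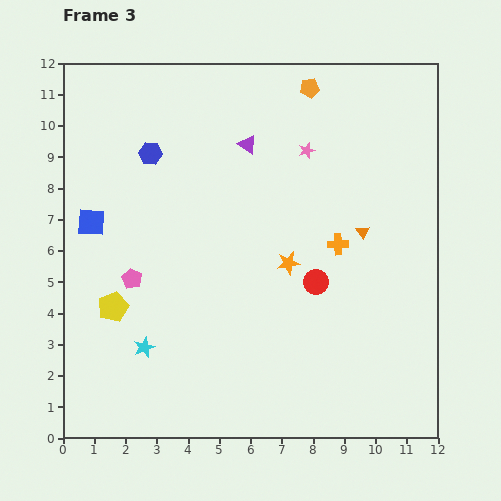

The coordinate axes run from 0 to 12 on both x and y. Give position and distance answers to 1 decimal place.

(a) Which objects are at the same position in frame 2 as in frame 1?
the orange pentagon, the yellow pentagon, the orange star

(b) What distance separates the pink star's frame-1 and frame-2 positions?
2.2

The pink star moved from (3.6, 7.7) to (5.7, 8.5), a distance of √(2.1² + 0.8²) ≈ 2.2.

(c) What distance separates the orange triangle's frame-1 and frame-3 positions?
0.6

The orange triangle moved from (9.6, 6.0) to (9.6, 6.6), a distance of √(0.0² + 0.6²) ≈ 0.6.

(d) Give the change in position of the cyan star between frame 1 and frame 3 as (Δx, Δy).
(-7.7, 2.1)

The cyan star was at (10.3, 0.8) in frame 1 and (2.6, 2.9) in frame 3.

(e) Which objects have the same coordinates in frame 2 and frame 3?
the orange pentagon, the yellow pentagon, the orange star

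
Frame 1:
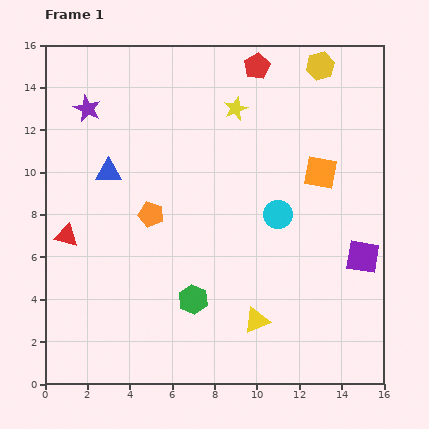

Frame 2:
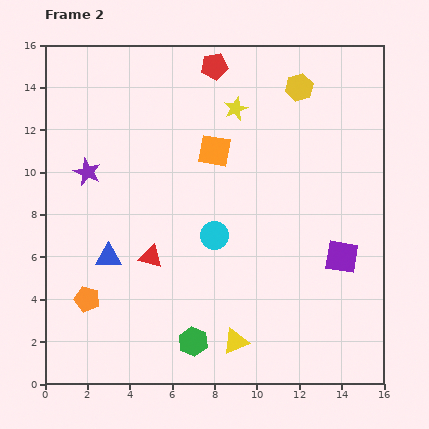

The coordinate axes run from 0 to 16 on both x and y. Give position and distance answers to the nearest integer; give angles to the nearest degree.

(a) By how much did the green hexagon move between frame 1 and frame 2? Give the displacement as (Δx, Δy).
(0, -2)

The green hexagon was at (7, 4) in frame 1 and (7, 2) in frame 2.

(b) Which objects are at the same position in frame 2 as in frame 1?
the yellow star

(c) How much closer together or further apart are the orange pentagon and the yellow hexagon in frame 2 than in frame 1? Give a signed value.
+3

Distance in frame 1: 11. Distance in frame 2: 14.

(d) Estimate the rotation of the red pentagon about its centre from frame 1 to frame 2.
19° clockwise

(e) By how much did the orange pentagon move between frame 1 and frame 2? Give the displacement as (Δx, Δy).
(-3, -4)

The orange pentagon was at (5, 8) in frame 1 and (2, 4) in frame 2.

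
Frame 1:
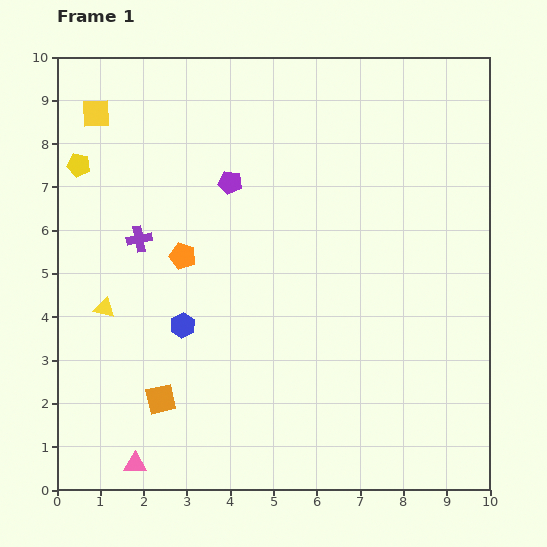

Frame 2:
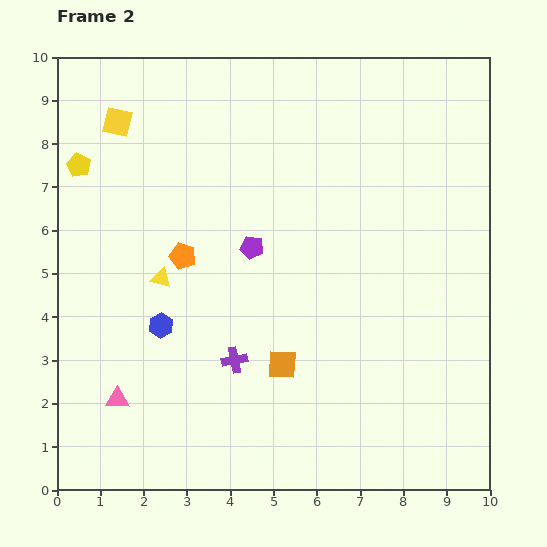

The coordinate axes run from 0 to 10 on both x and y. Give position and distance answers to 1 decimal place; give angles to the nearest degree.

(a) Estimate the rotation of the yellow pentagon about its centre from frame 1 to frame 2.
17° clockwise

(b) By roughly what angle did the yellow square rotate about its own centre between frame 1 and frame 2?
15° clockwise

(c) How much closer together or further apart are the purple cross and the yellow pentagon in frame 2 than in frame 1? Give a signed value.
+3.6

Distance in frame 1: 2.2. Distance in frame 2: 5.8.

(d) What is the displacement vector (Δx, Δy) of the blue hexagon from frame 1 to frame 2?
(-0.5, 0.0)

The blue hexagon was at (2.9, 3.8) in frame 1 and (2.4, 3.8) in frame 2.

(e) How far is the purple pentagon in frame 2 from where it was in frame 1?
1.6

The purple pentagon moved from (4.0, 7.1) to (4.5, 5.6), a distance of √(0.5² + 1.5²) ≈ 1.6.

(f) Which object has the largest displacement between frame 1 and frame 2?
the purple cross

(moved 3.6; next 2.9)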